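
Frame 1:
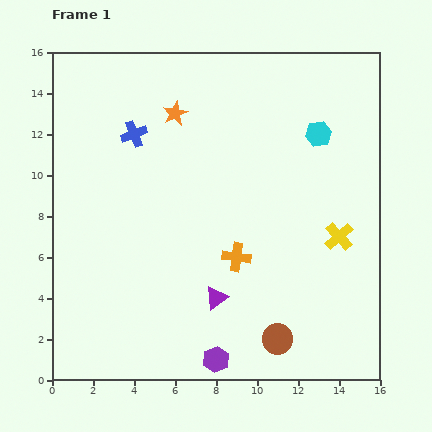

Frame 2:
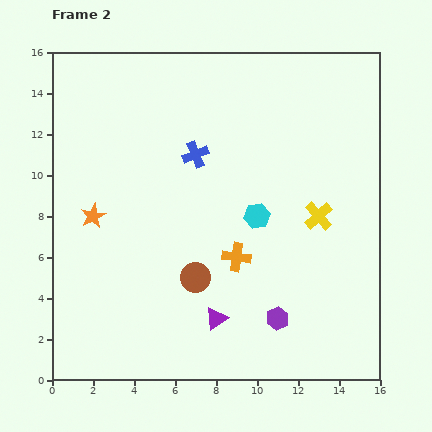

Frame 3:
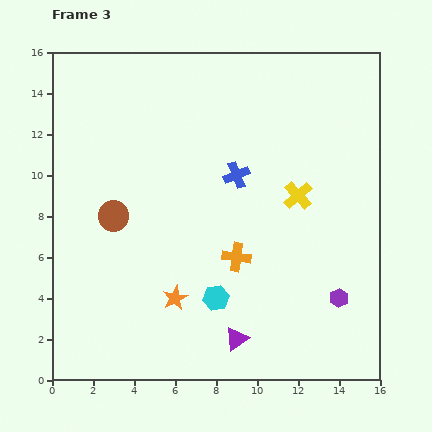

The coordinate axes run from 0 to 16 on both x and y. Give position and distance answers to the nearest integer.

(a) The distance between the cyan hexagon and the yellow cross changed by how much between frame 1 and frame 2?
-2

Distance in frame 1: 5. Distance in frame 2: 3.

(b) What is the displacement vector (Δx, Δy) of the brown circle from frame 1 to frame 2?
(-4, 3)

The brown circle was at (11, 2) in frame 1 and (7, 5) in frame 2.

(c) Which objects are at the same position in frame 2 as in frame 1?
the orange cross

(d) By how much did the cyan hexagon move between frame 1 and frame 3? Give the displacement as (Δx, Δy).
(-5, -8)

The cyan hexagon was at (13, 12) in frame 1 and (8, 4) in frame 3.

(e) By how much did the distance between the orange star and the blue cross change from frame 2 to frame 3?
+1

Distance in frame 2: 6. Distance in frame 3: 7.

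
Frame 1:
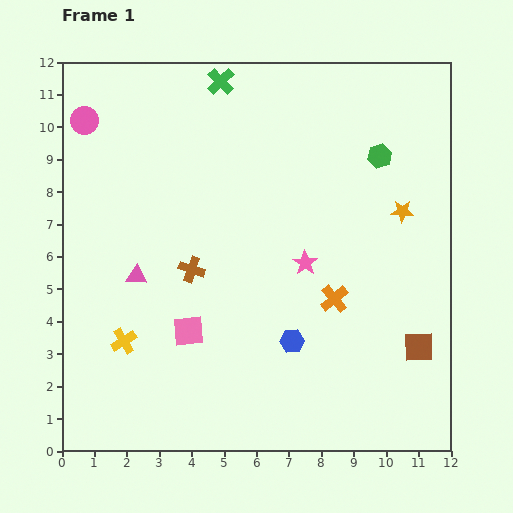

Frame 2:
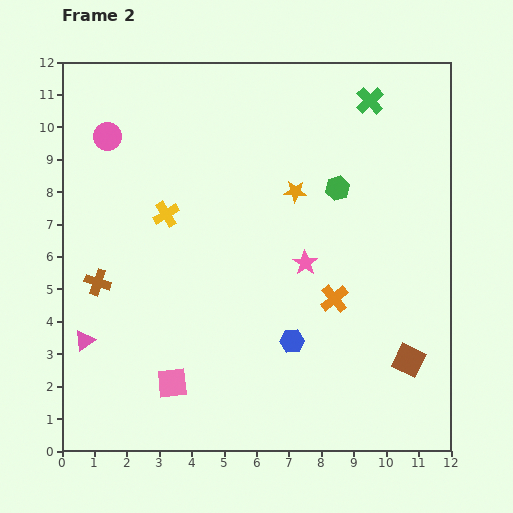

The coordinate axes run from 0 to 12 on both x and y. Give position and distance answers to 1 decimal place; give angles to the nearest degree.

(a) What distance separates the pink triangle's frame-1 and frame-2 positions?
2.6

The pink triangle moved from (2.3, 5.4) to (0.7, 3.4), a distance of √(1.6² + 2.0²) ≈ 2.6.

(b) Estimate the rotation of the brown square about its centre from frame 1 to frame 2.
28° clockwise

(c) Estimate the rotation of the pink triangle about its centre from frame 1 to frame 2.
38° counter-clockwise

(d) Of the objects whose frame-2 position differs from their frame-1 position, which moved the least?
the brown square

(moved 0.5)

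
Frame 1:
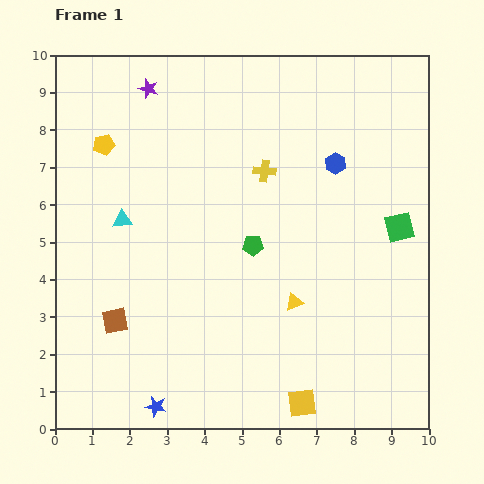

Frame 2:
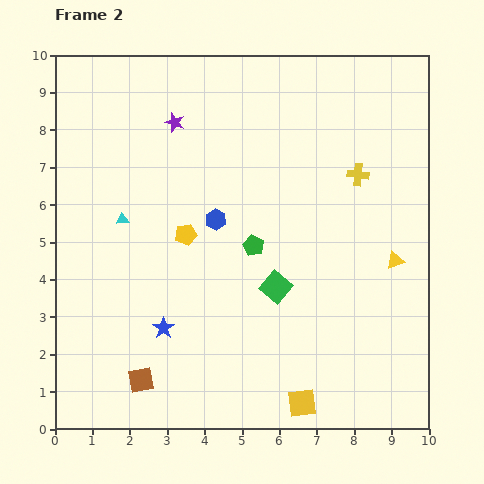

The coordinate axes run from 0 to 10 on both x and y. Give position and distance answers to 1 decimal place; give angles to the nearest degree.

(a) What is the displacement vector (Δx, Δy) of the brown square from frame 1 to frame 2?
(0.7, -1.6)

The brown square was at (1.6, 2.9) in frame 1 and (2.3, 1.3) in frame 2.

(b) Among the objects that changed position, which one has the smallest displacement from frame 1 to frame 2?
the purple star

(moved 1.1)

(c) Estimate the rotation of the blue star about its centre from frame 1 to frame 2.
25° clockwise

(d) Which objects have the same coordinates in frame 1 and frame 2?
the cyan triangle, the green pentagon, the yellow square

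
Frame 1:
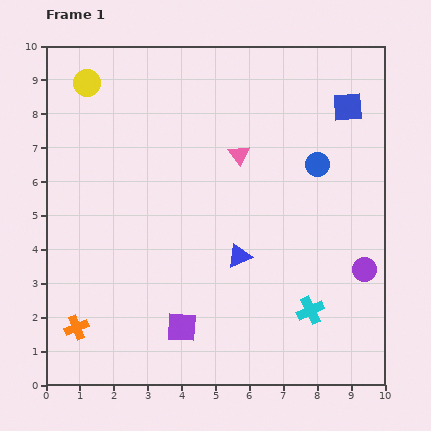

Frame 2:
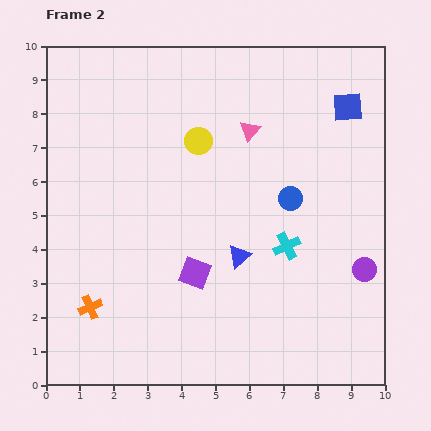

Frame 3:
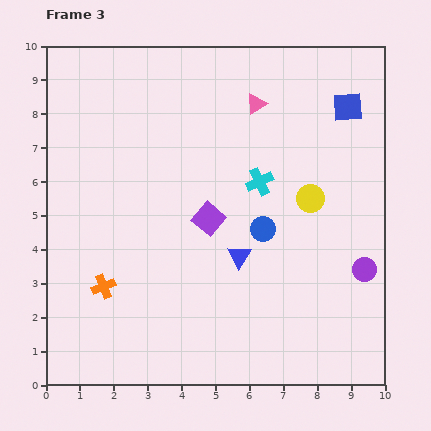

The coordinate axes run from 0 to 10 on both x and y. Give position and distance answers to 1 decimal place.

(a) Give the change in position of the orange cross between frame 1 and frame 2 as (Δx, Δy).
(0.4, 0.6)

The orange cross was at (0.9, 1.7) in frame 1 and (1.3, 2.3) in frame 2.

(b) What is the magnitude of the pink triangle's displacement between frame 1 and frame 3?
1.6

The pink triangle moved from (5.7, 6.8) to (6.2, 8.3), a distance of √(0.5² + 1.5²) ≈ 1.6.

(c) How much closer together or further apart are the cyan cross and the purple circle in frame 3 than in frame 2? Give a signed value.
+1.6

Distance in frame 2: 2.4. Distance in frame 3: 4.0.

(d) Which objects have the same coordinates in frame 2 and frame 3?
the blue square, the purple circle, the blue triangle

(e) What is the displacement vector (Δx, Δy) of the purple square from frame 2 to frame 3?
(0.4, 1.6)

The purple square was at (4.4, 3.3) in frame 2 and (4.8, 4.9) in frame 3.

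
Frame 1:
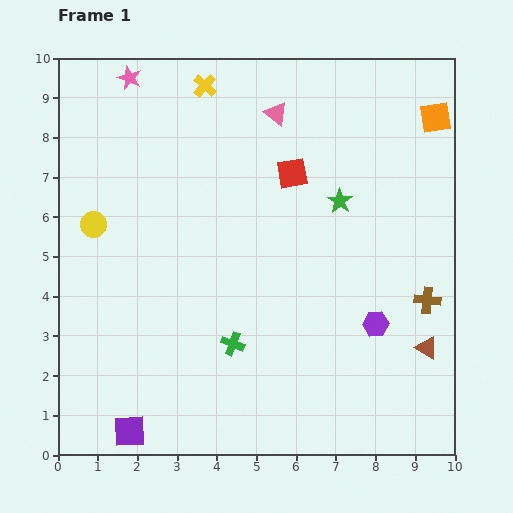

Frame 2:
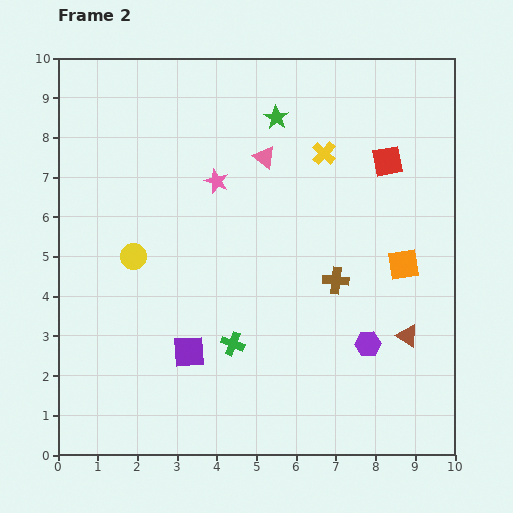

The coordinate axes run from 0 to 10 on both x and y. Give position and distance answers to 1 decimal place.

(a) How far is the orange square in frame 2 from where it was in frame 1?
3.8

The orange square moved from (9.5, 8.5) to (8.7, 4.8), a distance of √(0.8² + 3.7²) ≈ 3.8.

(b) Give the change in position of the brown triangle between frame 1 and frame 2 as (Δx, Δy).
(-0.5, 0.3)

The brown triangle was at (9.3, 2.7) in frame 1 and (8.8, 3.0) in frame 2.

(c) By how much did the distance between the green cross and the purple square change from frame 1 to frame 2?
-2.3

Distance in frame 1: 3.4. Distance in frame 2: 1.1.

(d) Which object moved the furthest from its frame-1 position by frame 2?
the orange square

(moved 3.8; next 3.4)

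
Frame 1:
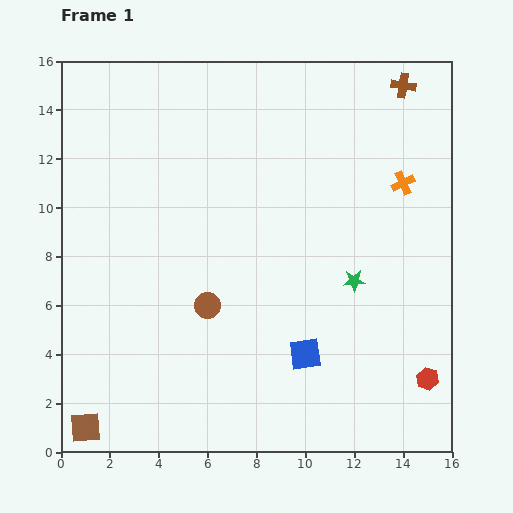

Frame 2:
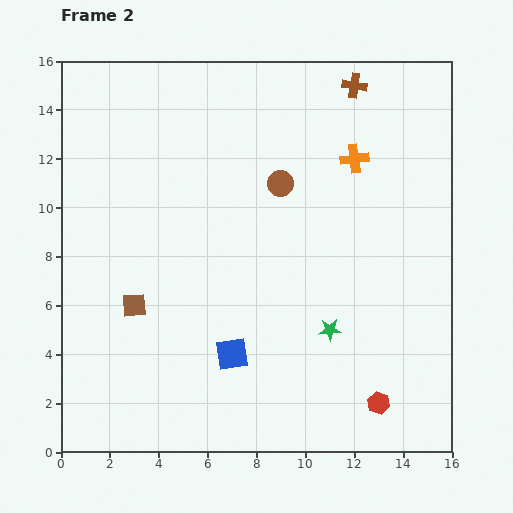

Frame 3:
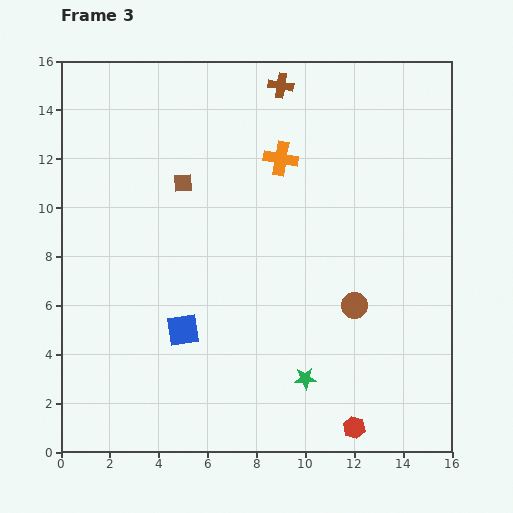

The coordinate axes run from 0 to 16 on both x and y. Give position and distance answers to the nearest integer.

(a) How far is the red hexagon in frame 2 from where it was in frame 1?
2

The red hexagon moved from (15, 3) to (13, 2), a distance of √(2² + 1²) ≈ 2.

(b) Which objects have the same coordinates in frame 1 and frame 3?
none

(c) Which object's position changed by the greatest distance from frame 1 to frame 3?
the brown square

(moved 11; next 6)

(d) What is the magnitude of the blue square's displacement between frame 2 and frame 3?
2

The blue square moved from (7, 4) to (5, 5), a distance of √(2² + 1²) ≈ 2.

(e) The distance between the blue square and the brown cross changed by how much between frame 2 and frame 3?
-1

Distance in frame 2: 12. Distance in frame 3: 11.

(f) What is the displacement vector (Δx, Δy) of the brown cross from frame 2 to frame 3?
(-3, 0)

The brown cross was at (12, 15) in frame 2 and (9, 15) in frame 3.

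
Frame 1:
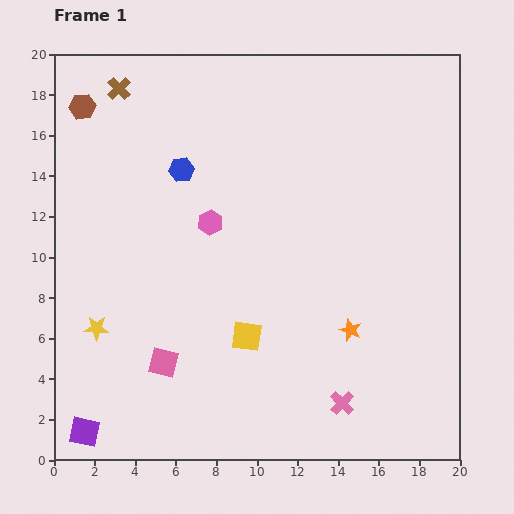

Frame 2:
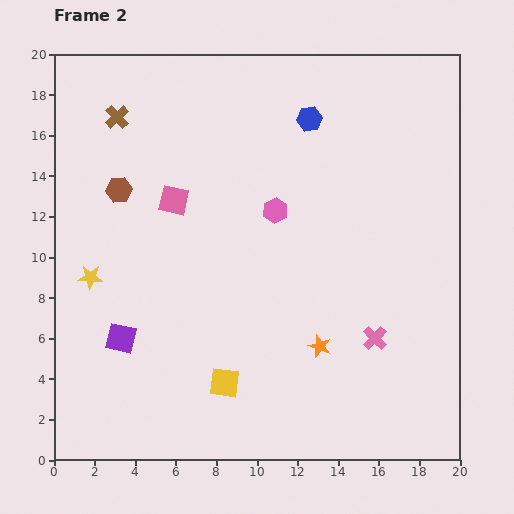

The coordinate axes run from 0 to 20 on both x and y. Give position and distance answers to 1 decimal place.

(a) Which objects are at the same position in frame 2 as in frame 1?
none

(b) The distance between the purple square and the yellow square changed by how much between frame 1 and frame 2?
-3.7

Distance in frame 1: 9.3. Distance in frame 2: 5.6.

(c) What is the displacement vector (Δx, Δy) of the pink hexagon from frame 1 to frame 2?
(3.2, 0.6)

The pink hexagon was at (7.7, 11.7) in frame 1 and (10.9, 12.3) in frame 2.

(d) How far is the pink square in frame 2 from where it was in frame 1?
8.0

The pink square moved from (5.4, 4.8) to (5.9, 12.8), a distance of √(0.5² + 8.0²) ≈ 8.0.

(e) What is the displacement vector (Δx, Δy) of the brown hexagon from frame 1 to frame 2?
(1.8, -4.1)

The brown hexagon was at (1.4, 17.4) in frame 1 and (3.2, 13.3) in frame 2.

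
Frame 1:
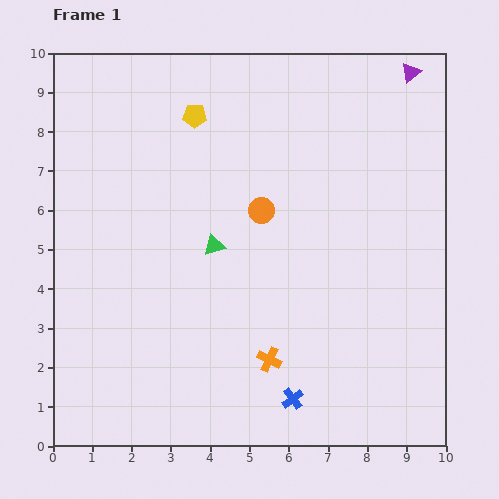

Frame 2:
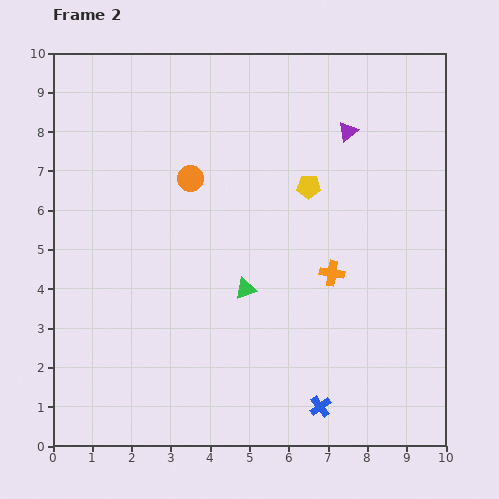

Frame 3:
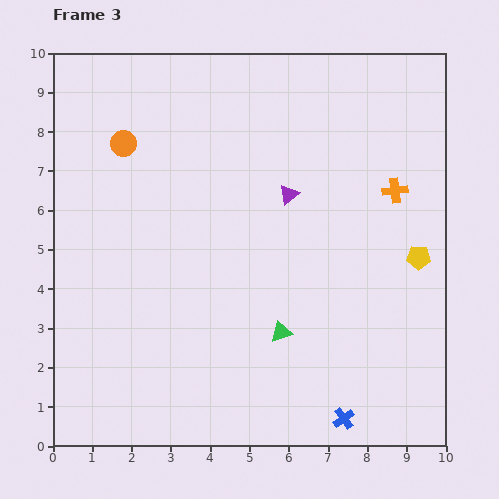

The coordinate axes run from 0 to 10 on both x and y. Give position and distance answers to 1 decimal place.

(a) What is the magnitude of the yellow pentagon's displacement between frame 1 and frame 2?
3.4

The yellow pentagon moved from (3.6, 8.4) to (6.5, 6.6), a distance of √(2.9² + 1.8²) ≈ 3.4.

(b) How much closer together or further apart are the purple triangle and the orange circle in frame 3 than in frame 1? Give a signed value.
-0.8

Distance in frame 1: 5.2. Distance in frame 3: 4.4.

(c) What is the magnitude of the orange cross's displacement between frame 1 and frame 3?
5.4

The orange cross moved from (5.5, 2.2) to (8.7, 6.5), a distance of √(3.2² + 4.3²) ≈ 5.4.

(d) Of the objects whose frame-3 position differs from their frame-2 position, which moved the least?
the blue cross

(moved 0.7)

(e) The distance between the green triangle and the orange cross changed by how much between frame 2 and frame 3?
+2.4

Distance in frame 2: 2.2. Distance in frame 3: 4.6.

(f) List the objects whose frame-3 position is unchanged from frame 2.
none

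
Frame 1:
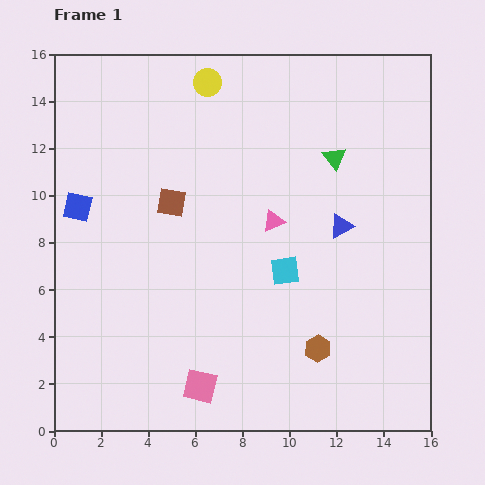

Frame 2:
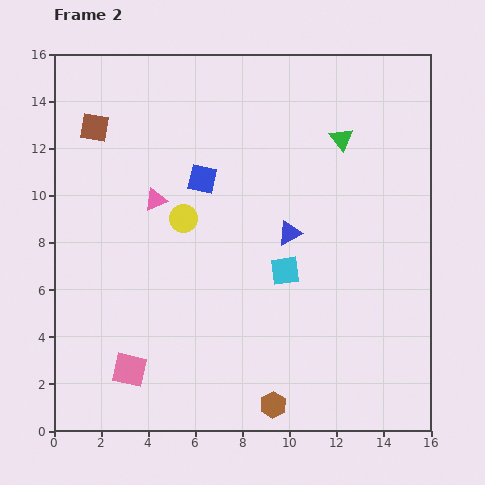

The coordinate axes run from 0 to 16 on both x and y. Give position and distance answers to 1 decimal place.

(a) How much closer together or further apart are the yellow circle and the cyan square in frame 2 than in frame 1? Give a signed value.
-3.9

Distance in frame 1: 8.7. Distance in frame 2: 4.8.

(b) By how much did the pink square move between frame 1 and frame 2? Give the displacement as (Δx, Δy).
(-3.0, 0.7)

The pink square was at (6.2, 1.9) in frame 1 and (3.2, 2.6) in frame 2.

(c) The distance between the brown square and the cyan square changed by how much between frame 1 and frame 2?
+4.5

Distance in frame 1: 5.6. Distance in frame 2: 10.1.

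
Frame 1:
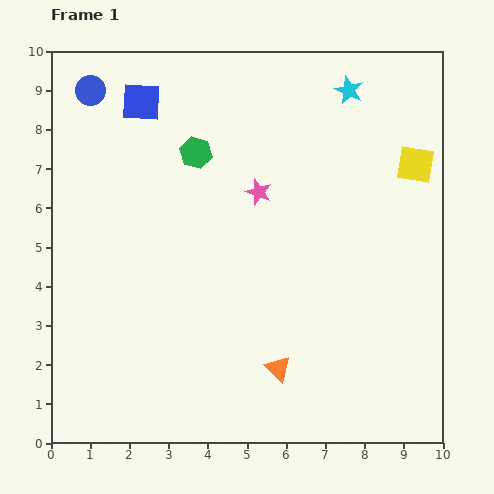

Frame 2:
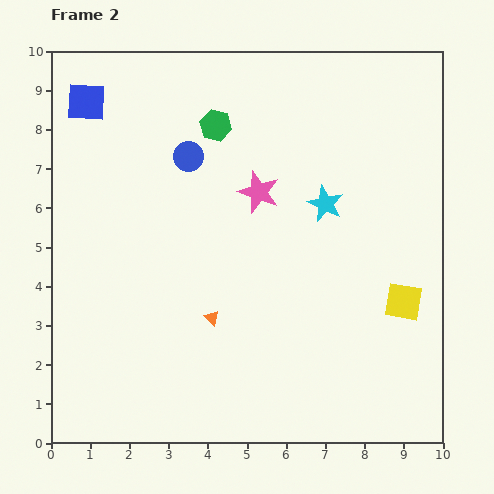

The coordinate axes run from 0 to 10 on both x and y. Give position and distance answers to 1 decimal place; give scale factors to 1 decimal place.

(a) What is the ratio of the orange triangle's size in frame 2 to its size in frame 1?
0.6×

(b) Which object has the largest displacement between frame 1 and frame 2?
the yellow square

(moved 3.5; next 3.0)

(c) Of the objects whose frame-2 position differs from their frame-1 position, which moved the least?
the green hexagon

(moved 0.9)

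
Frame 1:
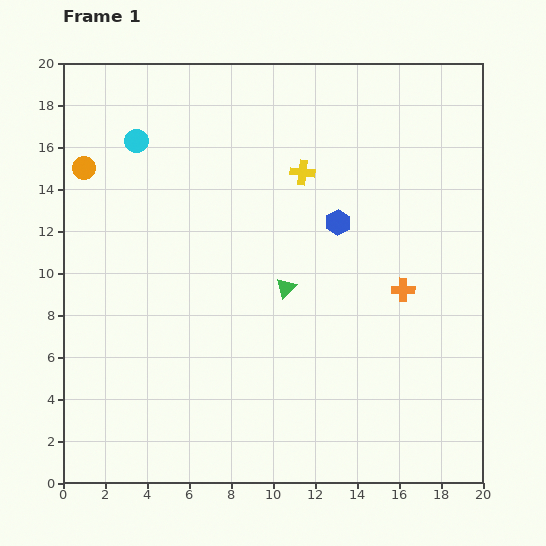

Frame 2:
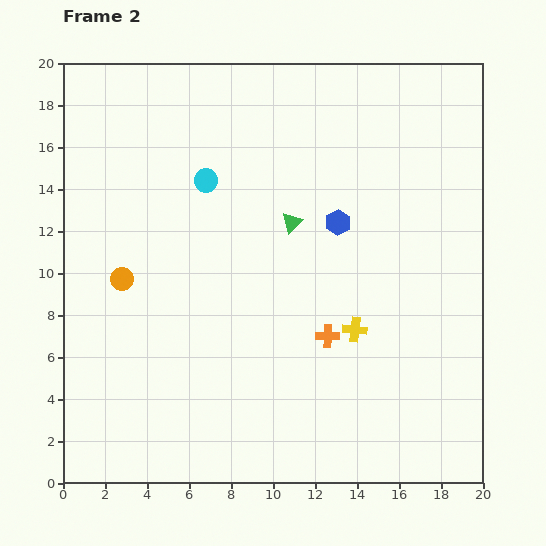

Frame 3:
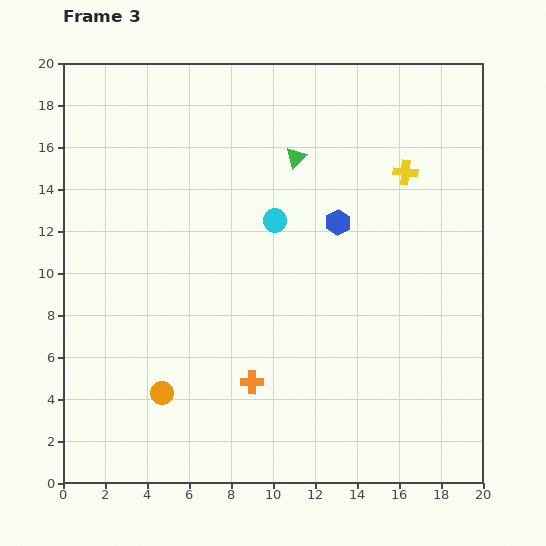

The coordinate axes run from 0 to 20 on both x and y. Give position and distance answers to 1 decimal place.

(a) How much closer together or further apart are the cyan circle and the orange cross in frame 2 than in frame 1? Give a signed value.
-5.1

Distance in frame 1: 14.5. Distance in frame 2: 9.4.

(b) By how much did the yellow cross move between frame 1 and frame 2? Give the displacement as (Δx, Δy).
(2.5, -7.5)

The yellow cross was at (11.4, 14.8) in frame 1 and (13.9, 7.3) in frame 2.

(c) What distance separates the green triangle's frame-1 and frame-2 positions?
3.1

The green triangle moved from (10.6, 9.3) to (10.9, 12.4), a distance of √(0.3² + 3.1²) ≈ 3.1.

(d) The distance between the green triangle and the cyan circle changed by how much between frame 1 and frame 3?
-6.8

Distance in frame 1: 10.0. Distance in frame 3: 3.2.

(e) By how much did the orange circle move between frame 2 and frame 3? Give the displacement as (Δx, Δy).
(1.9, -5.4)

The orange circle was at (2.8, 9.7) in frame 2 and (4.7, 4.3) in frame 3.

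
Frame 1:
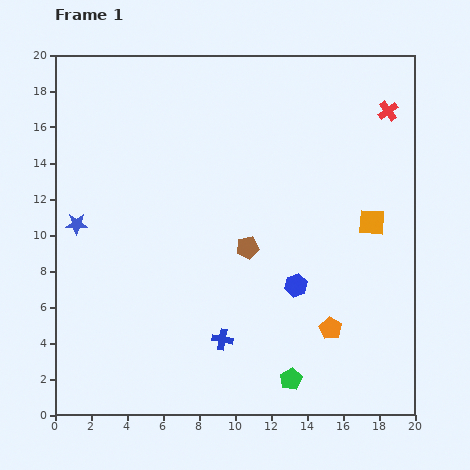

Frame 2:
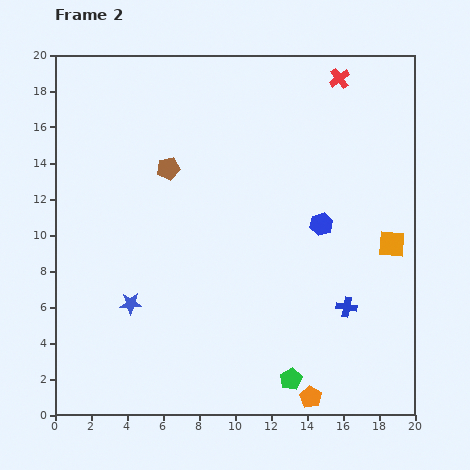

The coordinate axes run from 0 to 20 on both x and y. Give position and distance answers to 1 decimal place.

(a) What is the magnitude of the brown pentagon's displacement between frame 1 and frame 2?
6.2

The brown pentagon moved from (10.7, 9.3) to (6.3, 13.7), a distance of √(4.4² + 4.4²) ≈ 6.2.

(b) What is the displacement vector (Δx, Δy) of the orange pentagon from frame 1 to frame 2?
(-1.1, -3.8)

The orange pentagon was at (15.3, 4.8) in frame 1 and (14.2, 1.0) in frame 2.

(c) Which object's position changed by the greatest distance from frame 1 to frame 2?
the blue cross

(moved 7.1; next 6.2)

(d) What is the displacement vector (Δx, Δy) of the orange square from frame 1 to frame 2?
(1.1, -1.2)

The orange square was at (17.6, 10.7) in frame 1 and (18.7, 9.5) in frame 2.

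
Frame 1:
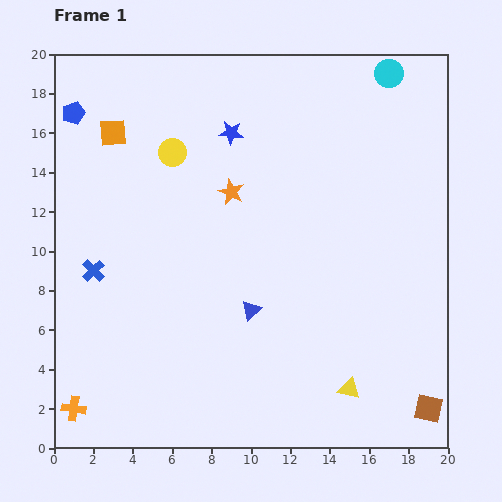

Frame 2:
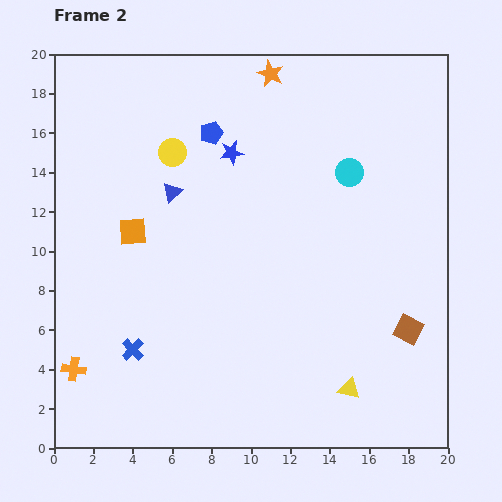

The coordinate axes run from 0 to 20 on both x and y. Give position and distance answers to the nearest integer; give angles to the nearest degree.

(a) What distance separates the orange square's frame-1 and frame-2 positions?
5

The orange square moved from (3, 16) to (4, 11), a distance of √(1² + 5²) ≈ 5.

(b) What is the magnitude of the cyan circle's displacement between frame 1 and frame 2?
5

The cyan circle moved from (17, 19) to (15, 14), a distance of √(2² + 5²) ≈ 5.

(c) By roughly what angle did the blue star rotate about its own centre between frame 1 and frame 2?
16° counter-clockwise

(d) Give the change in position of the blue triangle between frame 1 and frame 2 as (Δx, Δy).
(-4, 6)

The blue triangle was at (10, 7) in frame 1 and (6, 13) in frame 2.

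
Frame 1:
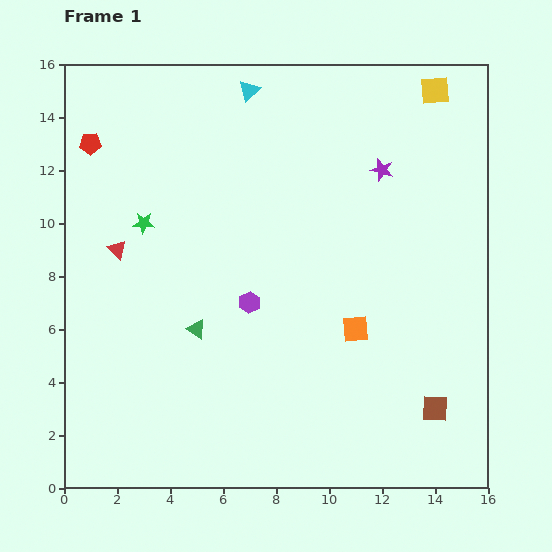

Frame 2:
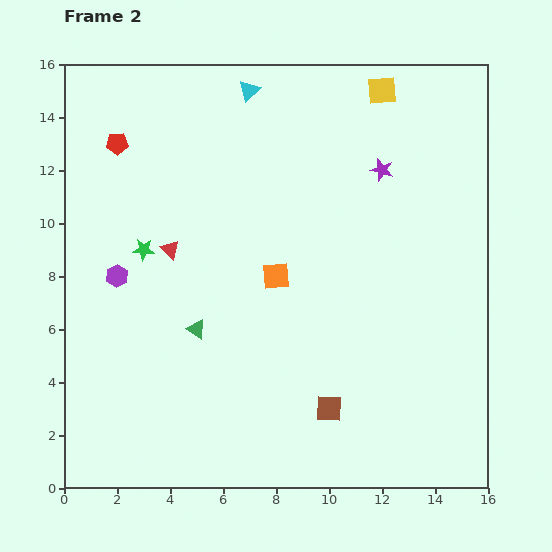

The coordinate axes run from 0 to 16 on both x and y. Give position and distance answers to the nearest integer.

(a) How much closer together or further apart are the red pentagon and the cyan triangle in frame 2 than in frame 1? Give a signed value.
-1

Distance in frame 1: 6. Distance in frame 2: 5.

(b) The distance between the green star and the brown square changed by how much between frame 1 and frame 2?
-4

Distance in frame 1: 13. Distance in frame 2: 9.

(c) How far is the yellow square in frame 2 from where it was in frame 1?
2

The yellow square moved from (14, 15) to (12, 15), a distance of √(2² + 0²) ≈ 2.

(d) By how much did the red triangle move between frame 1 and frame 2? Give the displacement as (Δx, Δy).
(2, 0)

The red triangle was at (2, 9) in frame 1 and (4, 9) in frame 2.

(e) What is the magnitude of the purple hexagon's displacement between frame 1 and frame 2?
5

The purple hexagon moved from (7, 7) to (2, 8), a distance of √(5² + 1²) ≈ 5.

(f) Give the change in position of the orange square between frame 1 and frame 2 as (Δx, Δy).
(-3, 2)

The orange square was at (11, 6) in frame 1 and (8, 8) in frame 2.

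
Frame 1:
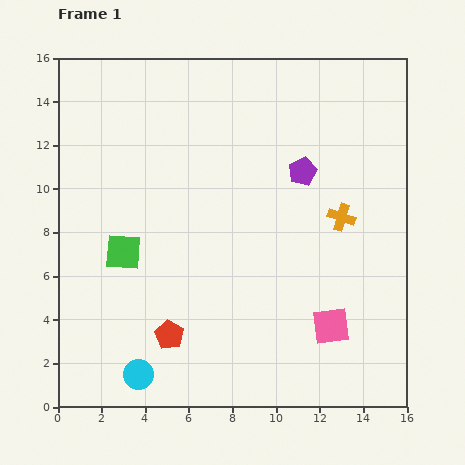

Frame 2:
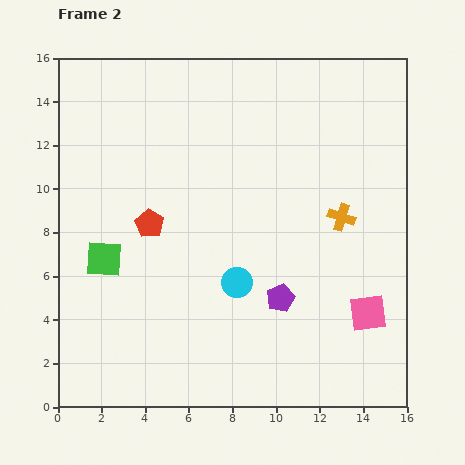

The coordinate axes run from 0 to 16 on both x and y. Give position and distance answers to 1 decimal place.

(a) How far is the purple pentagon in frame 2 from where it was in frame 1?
5.9

The purple pentagon moved from (11.2, 10.8) to (10.2, 5.0), a distance of √(1.0² + 5.8²) ≈ 5.9.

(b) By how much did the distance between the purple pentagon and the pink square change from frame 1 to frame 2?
-3.1

Distance in frame 1: 7.2. Distance in frame 2: 4.1.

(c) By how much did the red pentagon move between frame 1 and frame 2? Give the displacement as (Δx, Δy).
(-0.9, 5.1)

The red pentagon was at (5.1, 3.3) in frame 1 and (4.2, 8.4) in frame 2.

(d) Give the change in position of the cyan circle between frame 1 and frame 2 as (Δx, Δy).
(4.5, 4.2)

The cyan circle was at (3.7, 1.5) in frame 1 and (8.2, 5.7) in frame 2.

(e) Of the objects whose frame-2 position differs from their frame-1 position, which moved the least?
the green square

(moved 0.9)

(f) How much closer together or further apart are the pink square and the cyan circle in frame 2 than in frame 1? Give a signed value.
-2.9

Distance in frame 1: 9.1. Distance in frame 2: 6.2.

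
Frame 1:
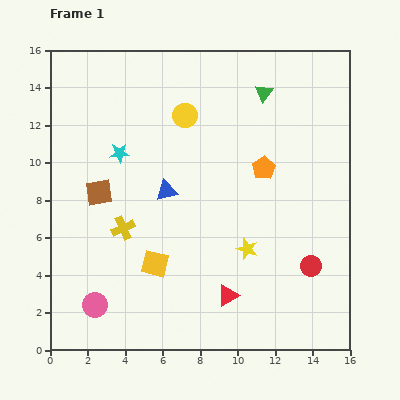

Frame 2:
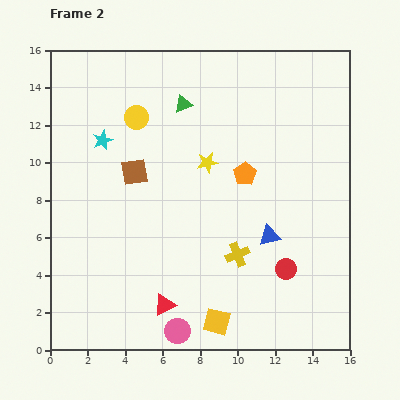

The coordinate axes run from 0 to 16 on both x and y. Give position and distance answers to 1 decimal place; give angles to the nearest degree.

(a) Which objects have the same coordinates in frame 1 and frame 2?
none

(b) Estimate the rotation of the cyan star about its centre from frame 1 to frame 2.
19° counter-clockwise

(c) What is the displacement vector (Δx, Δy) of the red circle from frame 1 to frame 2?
(-1.3, -0.2)

The red circle was at (13.9, 4.5) in frame 1 and (12.6, 4.3) in frame 2.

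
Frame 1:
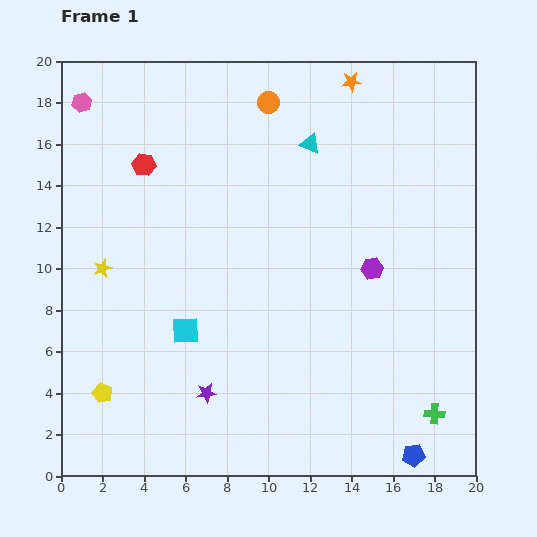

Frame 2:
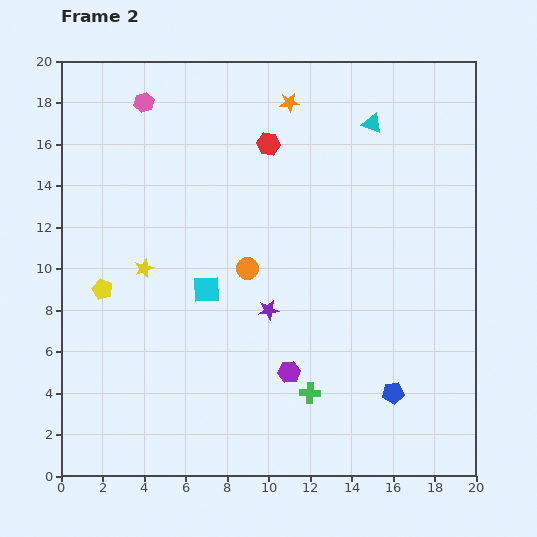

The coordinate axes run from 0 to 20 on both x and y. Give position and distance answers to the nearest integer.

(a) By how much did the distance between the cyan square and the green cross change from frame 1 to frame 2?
-6

Distance in frame 1: 13. Distance in frame 2: 7.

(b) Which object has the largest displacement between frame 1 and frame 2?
the orange circle

(moved 8; next 6)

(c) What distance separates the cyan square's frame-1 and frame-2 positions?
2

The cyan square moved from (6, 7) to (7, 9), a distance of √(1² + 2²) ≈ 2.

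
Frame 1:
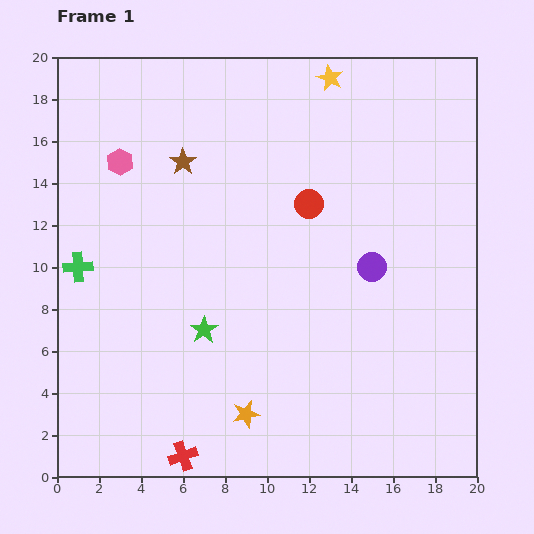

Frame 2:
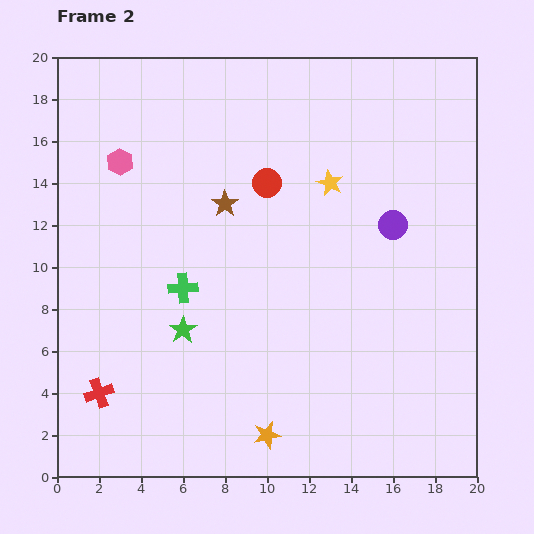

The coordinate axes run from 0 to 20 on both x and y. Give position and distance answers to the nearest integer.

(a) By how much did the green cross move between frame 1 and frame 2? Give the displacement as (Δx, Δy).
(5, -1)

The green cross was at (1, 10) in frame 1 and (6, 9) in frame 2.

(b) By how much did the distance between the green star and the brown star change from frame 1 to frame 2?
-2

Distance in frame 1: 8. Distance in frame 2: 6.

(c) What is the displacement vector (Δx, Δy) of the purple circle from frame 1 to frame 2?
(1, 2)

The purple circle was at (15, 10) in frame 1 and (16, 12) in frame 2.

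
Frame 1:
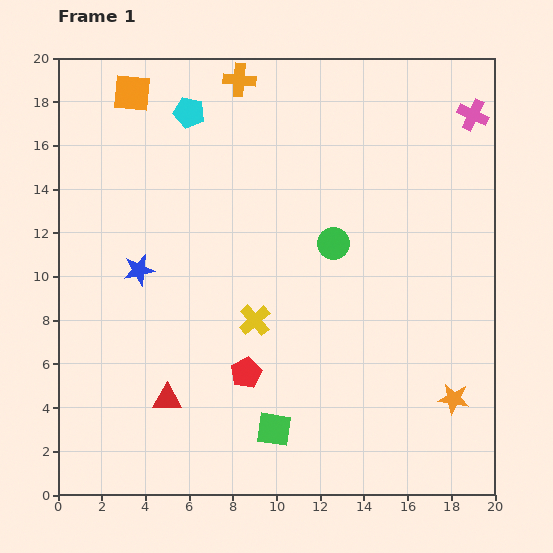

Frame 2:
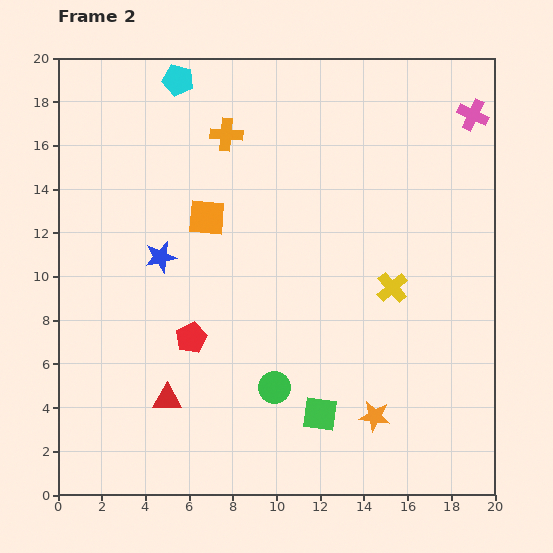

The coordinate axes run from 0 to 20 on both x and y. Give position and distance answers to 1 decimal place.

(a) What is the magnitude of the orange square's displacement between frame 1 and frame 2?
6.6

The orange square moved from (3.4, 18.4) to (6.8, 12.7), a distance of √(3.4² + 5.7²) ≈ 6.6.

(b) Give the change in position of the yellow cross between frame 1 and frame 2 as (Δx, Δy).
(6.3, 1.5)

The yellow cross was at (9.0, 8.0) in frame 1 and (15.3, 9.5) in frame 2.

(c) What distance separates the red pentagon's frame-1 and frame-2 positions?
3.0

The red pentagon moved from (8.6, 5.6) to (6.1, 7.2), a distance of √(2.5² + 1.6²) ≈ 3.0.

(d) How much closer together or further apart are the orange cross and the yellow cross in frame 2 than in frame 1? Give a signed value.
-0.7

Distance in frame 1: 11.0. Distance in frame 2: 10.3.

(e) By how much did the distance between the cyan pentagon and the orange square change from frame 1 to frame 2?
+3.6

Distance in frame 1: 2.8. Distance in frame 2: 6.4.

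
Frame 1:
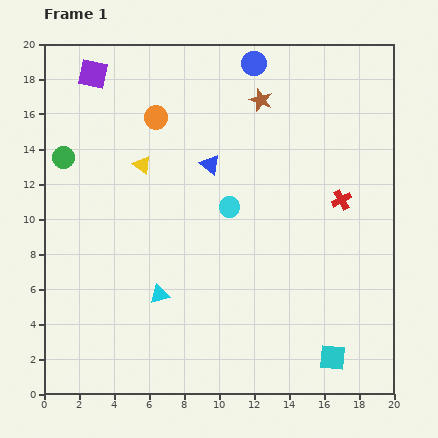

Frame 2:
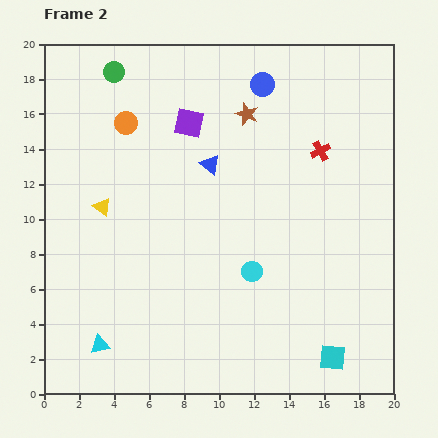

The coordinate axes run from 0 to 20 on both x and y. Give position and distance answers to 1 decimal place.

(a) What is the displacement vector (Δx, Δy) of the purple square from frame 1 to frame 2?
(5.5, -2.8)

The purple square was at (2.8, 18.3) in frame 1 and (8.3, 15.5) in frame 2.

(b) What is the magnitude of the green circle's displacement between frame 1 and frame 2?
5.7

The green circle moved from (1.1, 13.5) to (4.0, 18.4), a distance of √(2.9² + 4.9²) ≈ 5.7.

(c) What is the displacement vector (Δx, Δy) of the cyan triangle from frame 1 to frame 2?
(-3.4, -2.9)

The cyan triangle was at (6.6, 5.7) in frame 1 and (3.2, 2.8) in frame 2.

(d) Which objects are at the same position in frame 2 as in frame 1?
the blue triangle, the cyan square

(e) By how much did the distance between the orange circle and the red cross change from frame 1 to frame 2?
-0.4

Distance in frame 1: 11.6. Distance in frame 2: 11.2.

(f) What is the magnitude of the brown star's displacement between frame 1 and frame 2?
1.1

The brown star moved from (12.4, 16.8) to (11.6, 16.0), a distance of √(0.8² + 0.8²) ≈ 1.1.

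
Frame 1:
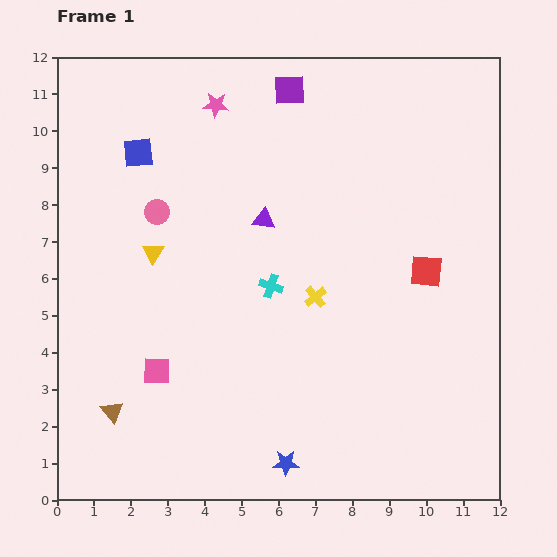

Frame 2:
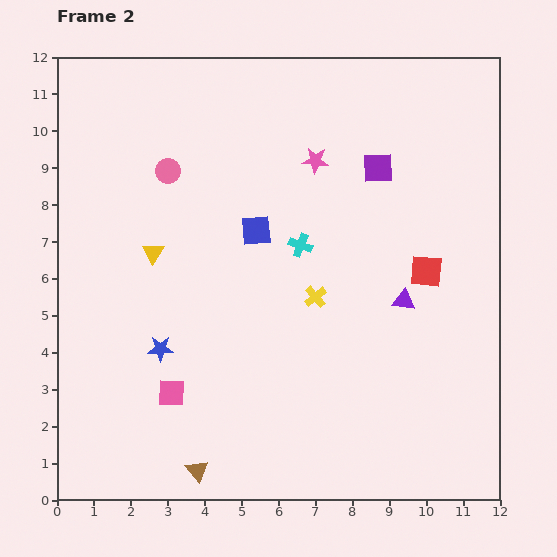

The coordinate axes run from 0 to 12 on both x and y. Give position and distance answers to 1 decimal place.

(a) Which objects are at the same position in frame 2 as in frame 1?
the red square, the yellow cross, the yellow triangle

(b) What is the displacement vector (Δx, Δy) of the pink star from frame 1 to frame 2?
(2.7, -1.5)

The pink star was at (4.3, 10.7) in frame 1 and (7.0, 9.2) in frame 2.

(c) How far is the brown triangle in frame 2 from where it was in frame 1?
2.8

The brown triangle moved from (1.5, 2.4) to (3.8, 0.8), a distance of √(2.3² + 1.6²) ≈ 2.8.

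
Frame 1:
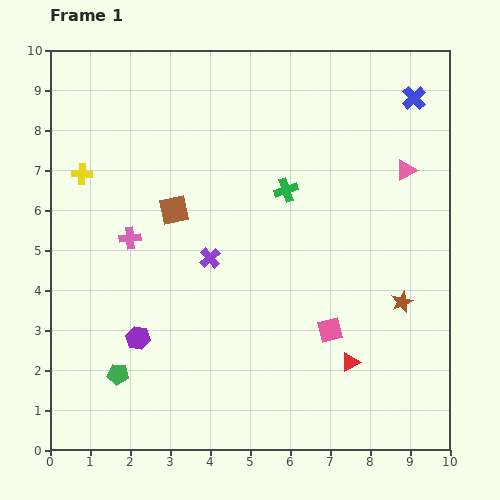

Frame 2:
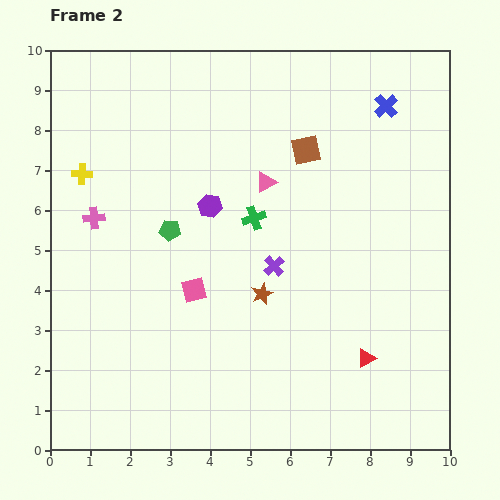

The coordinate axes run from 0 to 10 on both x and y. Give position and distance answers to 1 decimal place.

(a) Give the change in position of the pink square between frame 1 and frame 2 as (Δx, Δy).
(-3.4, 1.0)

The pink square was at (7.0, 3.0) in frame 1 and (3.6, 4.0) in frame 2.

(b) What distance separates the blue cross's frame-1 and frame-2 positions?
0.7

The blue cross moved from (9.1, 8.8) to (8.4, 8.6), a distance of √(0.7² + 0.2²) ≈ 0.7.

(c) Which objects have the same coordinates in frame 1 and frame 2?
the yellow cross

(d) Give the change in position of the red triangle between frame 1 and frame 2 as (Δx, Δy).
(0.4, 0.1)

The red triangle was at (7.5, 2.2) in frame 1 and (7.9, 2.3) in frame 2.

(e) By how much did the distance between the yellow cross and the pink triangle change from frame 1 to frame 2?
-3.5

Distance in frame 1: 8.1. Distance in frame 2: 4.6.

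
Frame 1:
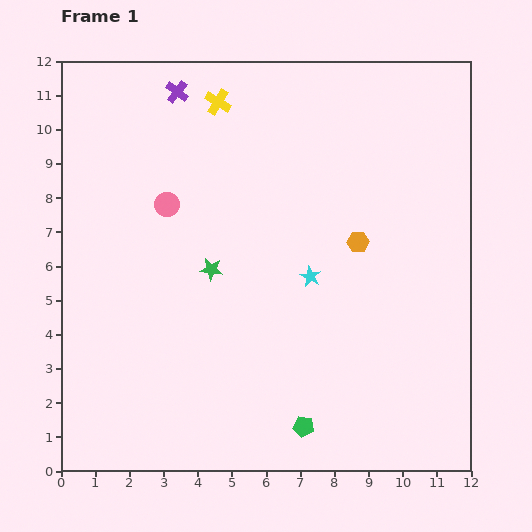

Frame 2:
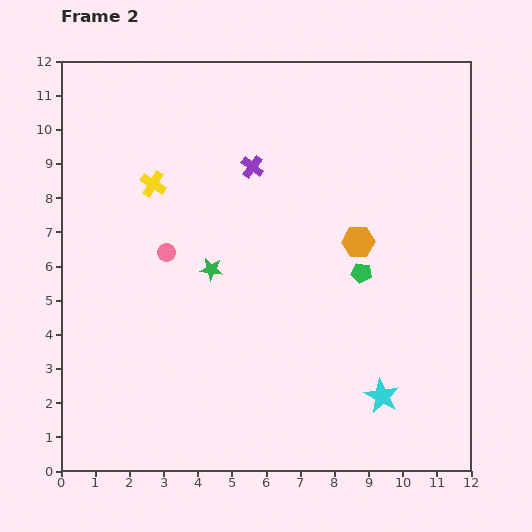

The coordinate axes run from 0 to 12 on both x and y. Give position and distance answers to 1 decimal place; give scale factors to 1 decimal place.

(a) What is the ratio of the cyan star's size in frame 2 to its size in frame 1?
1.7×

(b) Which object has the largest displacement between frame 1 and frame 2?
the green pentagon

(moved 4.8; next 4.1)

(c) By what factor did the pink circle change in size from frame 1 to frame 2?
0.7×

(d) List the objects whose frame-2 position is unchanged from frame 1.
the orange hexagon, the green star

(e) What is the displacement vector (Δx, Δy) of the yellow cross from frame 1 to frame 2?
(-1.9, -2.4)

The yellow cross was at (4.6, 10.8) in frame 1 and (2.7, 8.4) in frame 2.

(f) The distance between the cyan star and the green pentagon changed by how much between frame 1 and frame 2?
-0.8

Distance in frame 1: 4.4. Distance in frame 2: 3.6.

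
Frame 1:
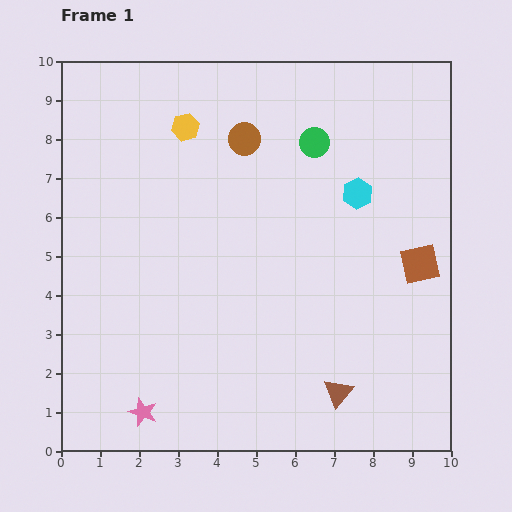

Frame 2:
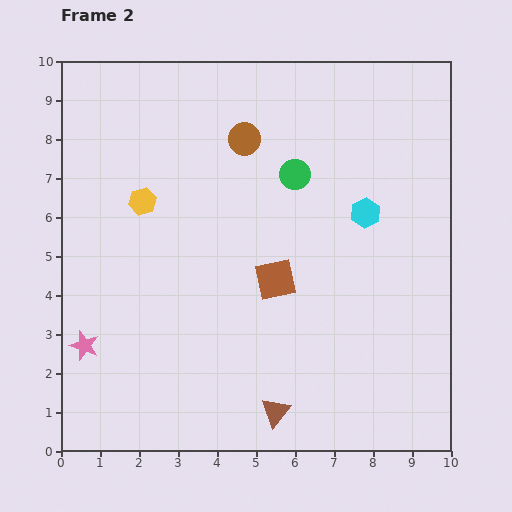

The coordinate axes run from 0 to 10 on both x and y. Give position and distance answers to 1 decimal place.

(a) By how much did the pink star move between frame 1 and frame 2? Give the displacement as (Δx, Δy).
(-1.5, 1.7)

The pink star was at (2.1, 1.0) in frame 1 and (0.6, 2.7) in frame 2.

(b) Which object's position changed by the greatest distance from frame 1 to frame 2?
the brown square

(moved 3.7; next 2.3)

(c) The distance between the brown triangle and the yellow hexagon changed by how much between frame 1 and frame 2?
-1.4

Distance in frame 1: 7.8. Distance in frame 2: 6.4.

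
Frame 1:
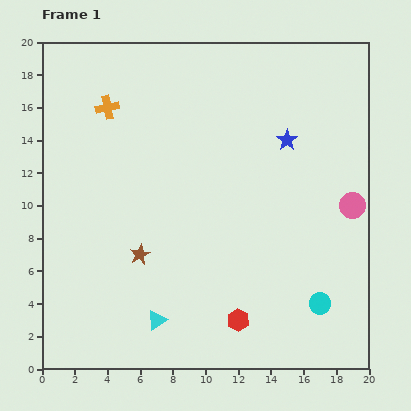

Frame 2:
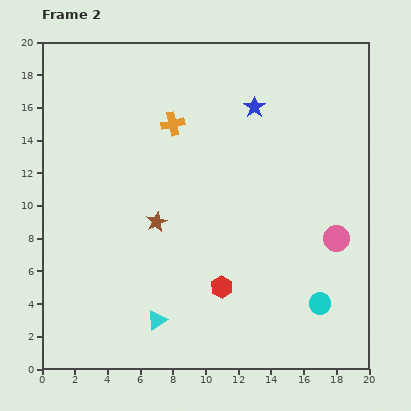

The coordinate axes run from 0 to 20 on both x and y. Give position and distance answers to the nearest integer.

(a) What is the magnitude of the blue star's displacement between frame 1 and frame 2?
3

The blue star moved from (15, 14) to (13, 16), a distance of √(2² + 2²) ≈ 3.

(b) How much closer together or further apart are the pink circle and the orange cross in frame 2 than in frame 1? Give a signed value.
-4

Distance in frame 1: 16. Distance in frame 2: 12.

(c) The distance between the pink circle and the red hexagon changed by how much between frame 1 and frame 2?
-2

Distance in frame 1: 10. Distance in frame 2: 8.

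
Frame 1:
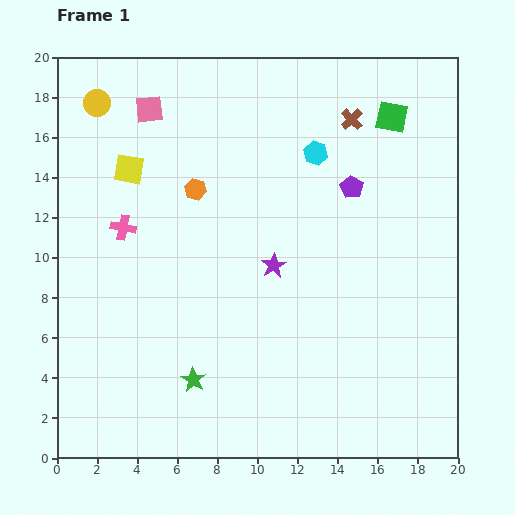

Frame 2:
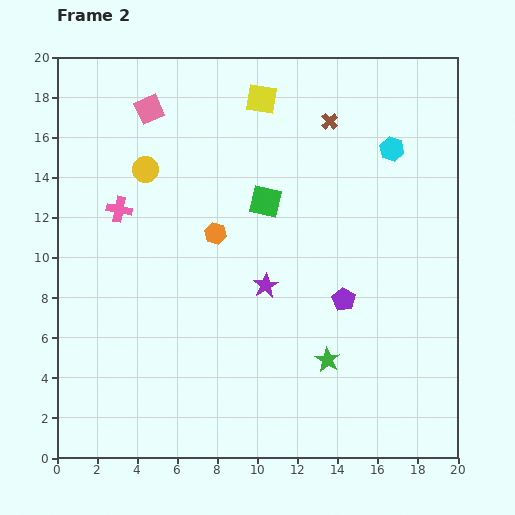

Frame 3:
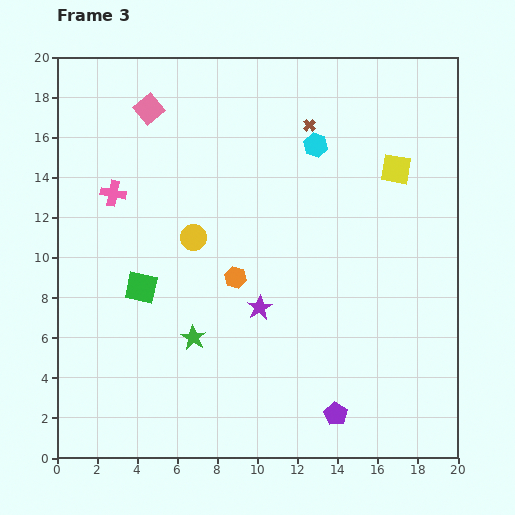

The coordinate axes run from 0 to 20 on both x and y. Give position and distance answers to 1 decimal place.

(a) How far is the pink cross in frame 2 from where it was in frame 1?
0.9

The pink cross moved from (3.3, 11.5) to (3.1, 12.4), a distance of √(0.2² + 0.9²) ≈ 0.9.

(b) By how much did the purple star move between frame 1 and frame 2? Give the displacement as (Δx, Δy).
(-0.4, -1.0)

The purple star was at (10.8, 9.6) in frame 1 and (10.4, 8.6) in frame 2.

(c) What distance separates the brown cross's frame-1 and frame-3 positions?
2.1

The brown cross moved from (14.7, 16.9) to (12.6, 16.6), a distance of √(2.1² + 0.3²) ≈ 2.1.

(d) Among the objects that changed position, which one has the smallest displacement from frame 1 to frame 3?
the cyan hexagon

(moved 0.4)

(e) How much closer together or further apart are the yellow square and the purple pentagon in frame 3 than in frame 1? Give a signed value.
+1.5

Distance in frame 1: 11.1. Distance in frame 3: 12.6.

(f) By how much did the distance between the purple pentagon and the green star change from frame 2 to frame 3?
+5.0

Distance in frame 2: 3.1. Distance in frame 3: 8.1.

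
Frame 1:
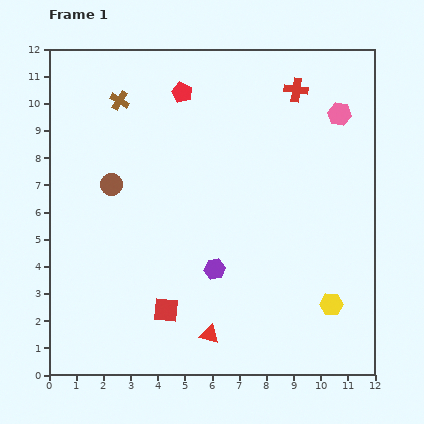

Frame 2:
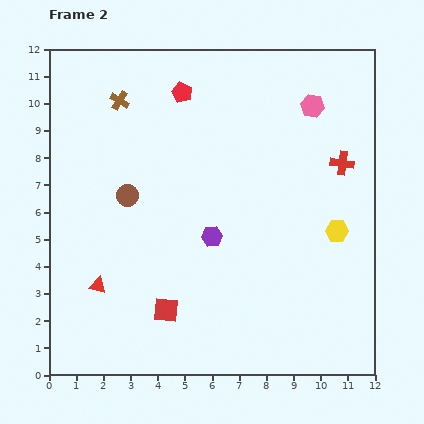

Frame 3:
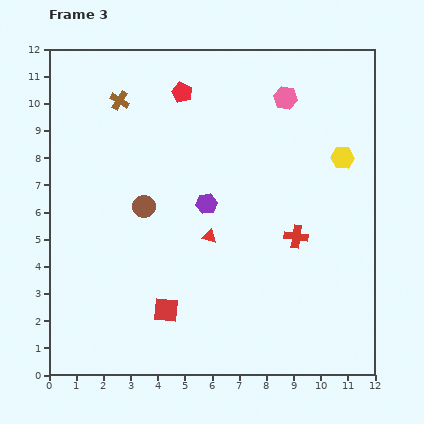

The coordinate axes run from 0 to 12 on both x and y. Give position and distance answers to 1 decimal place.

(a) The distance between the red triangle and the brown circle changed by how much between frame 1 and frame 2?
-3.1

Distance in frame 1: 6.6. Distance in frame 2: 3.5.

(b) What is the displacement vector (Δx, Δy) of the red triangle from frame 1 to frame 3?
(0.0, 3.6)

The red triangle was at (5.9, 1.5) in frame 1 and (5.9, 5.1) in frame 3.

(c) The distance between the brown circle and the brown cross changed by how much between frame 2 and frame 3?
+0.5

Distance in frame 2: 3.5. Distance in frame 3: 4.0.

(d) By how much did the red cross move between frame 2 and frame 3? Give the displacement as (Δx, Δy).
(-1.7, -2.7)

The red cross was at (10.8, 7.8) in frame 2 and (9.1, 5.1) in frame 3.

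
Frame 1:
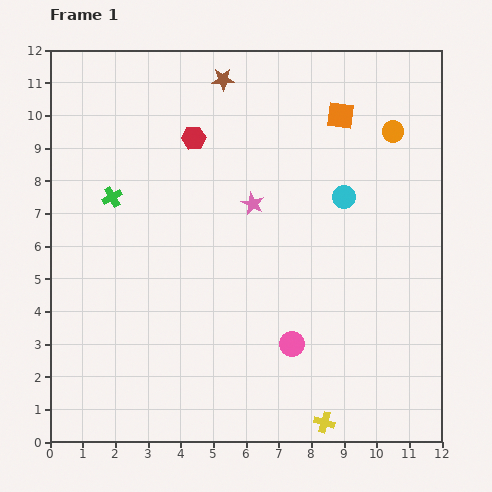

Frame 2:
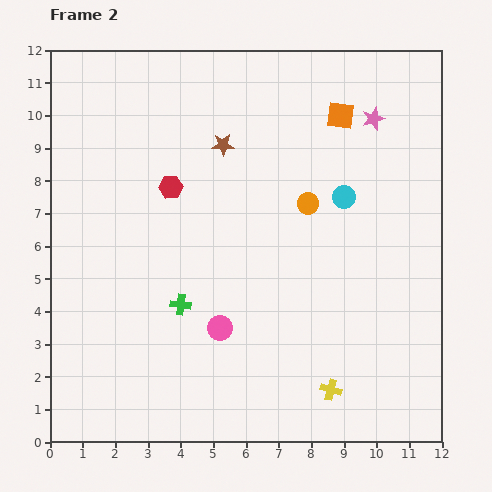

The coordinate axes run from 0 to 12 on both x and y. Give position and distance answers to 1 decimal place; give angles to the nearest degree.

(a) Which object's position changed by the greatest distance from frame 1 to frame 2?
the pink star

(moved 4.5; next 3.9)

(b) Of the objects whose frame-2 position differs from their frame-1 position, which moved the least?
the yellow cross

(moved 1.0)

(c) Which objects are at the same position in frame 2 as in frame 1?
the cyan circle, the orange square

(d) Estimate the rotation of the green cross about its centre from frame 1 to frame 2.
36° clockwise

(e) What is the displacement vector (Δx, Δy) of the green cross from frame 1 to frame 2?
(2.1, -3.3)

The green cross was at (1.9, 7.5) in frame 1 and (4.0, 4.2) in frame 2.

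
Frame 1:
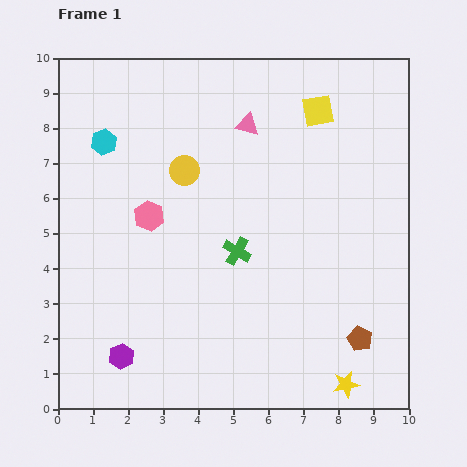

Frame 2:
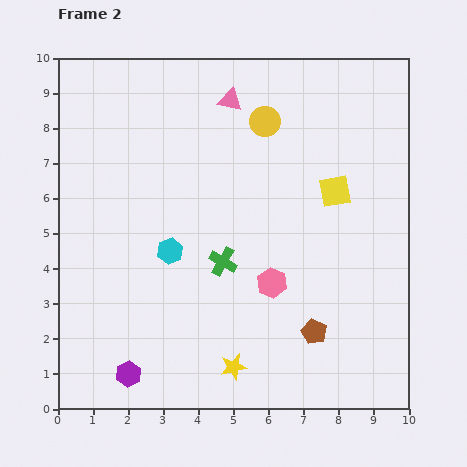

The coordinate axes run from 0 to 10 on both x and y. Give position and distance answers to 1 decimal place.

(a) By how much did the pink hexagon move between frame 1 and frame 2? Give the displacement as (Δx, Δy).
(3.5, -1.9)

The pink hexagon was at (2.6, 5.5) in frame 1 and (6.1, 3.6) in frame 2.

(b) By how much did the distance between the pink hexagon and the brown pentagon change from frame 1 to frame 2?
-5.1

Distance in frame 1: 6.9. Distance in frame 2: 1.8.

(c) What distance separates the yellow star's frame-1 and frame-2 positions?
3.2

The yellow star moved from (8.2, 0.7) to (5.0, 1.2), a distance of √(3.2² + 0.5²) ≈ 3.2.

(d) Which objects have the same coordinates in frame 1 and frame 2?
none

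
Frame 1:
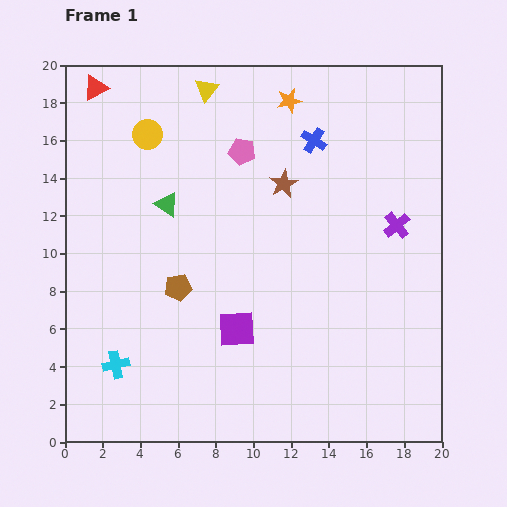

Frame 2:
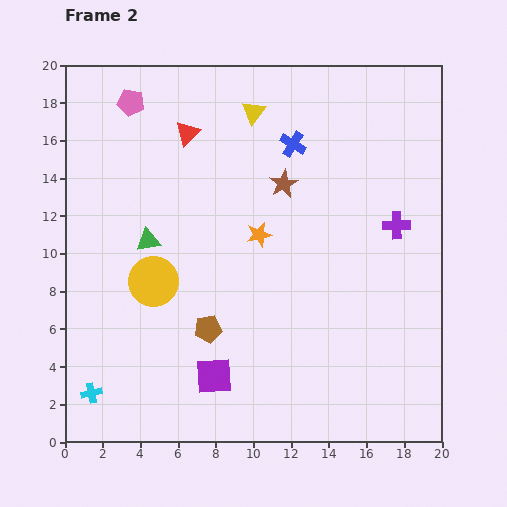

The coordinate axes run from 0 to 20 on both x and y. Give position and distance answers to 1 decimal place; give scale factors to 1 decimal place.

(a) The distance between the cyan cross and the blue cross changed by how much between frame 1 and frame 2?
+1.1

Distance in frame 1: 15.9. Distance in frame 2: 17.0.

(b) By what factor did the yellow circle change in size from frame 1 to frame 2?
1.7×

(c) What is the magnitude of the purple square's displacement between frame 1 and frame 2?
2.8

The purple square moved from (9.1, 6.0) to (7.9, 3.5), a distance of √(1.2² + 2.5²) ≈ 2.8.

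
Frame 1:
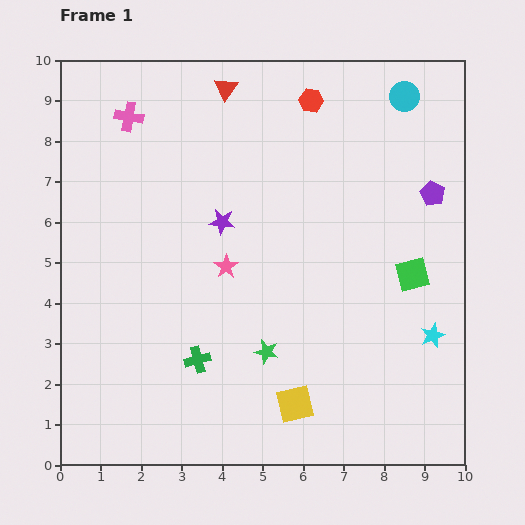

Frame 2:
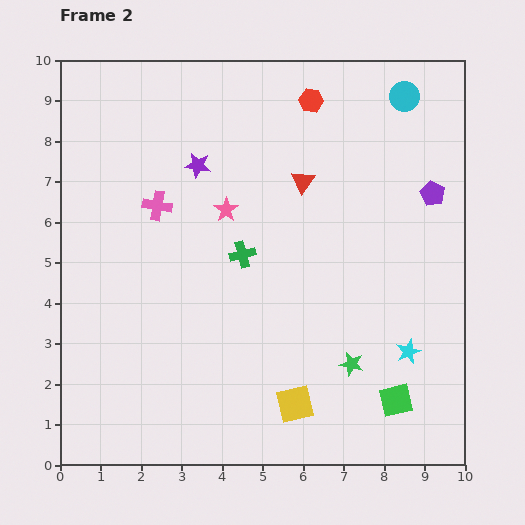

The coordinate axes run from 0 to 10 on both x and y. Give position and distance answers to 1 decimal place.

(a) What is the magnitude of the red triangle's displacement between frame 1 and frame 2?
3.0

The red triangle moved from (4.1, 9.3) to (6.0, 7.0), a distance of √(1.9² + 2.3²) ≈ 3.0.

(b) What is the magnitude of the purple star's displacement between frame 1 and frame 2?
1.5

The purple star moved from (4.0, 6.0) to (3.4, 7.4), a distance of √(0.6² + 1.4²) ≈ 1.5.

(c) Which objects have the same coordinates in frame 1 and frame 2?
the cyan circle, the red hexagon, the yellow square, the purple pentagon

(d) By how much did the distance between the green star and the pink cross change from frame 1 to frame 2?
-0.5

Distance in frame 1: 6.7. Distance in frame 2: 6.2.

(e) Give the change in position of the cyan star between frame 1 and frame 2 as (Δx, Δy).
(-0.6, -0.4)

The cyan star was at (9.2, 3.2) in frame 1 and (8.6, 2.8) in frame 2.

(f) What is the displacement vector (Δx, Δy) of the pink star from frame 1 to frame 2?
(0.0, 1.4)

The pink star was at (4.1, 4.9) in frame 1 and (4.1, 6.3) in frame 2.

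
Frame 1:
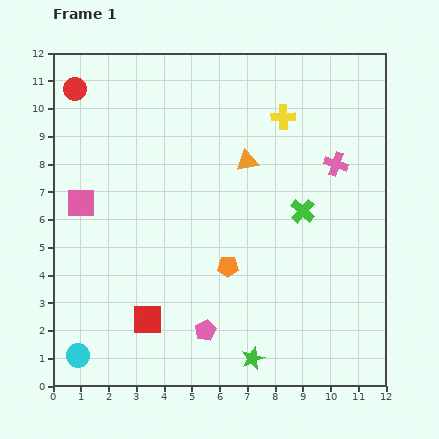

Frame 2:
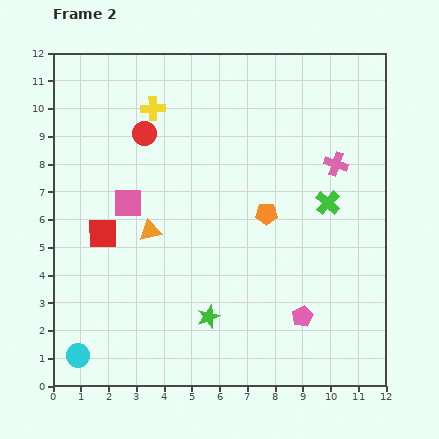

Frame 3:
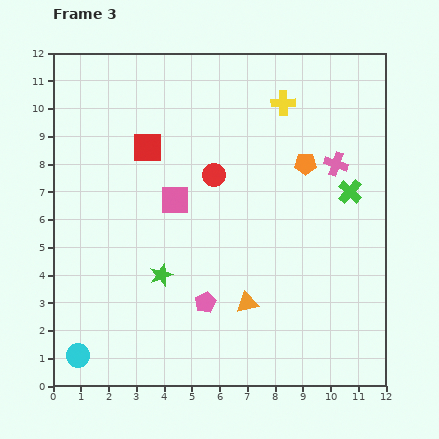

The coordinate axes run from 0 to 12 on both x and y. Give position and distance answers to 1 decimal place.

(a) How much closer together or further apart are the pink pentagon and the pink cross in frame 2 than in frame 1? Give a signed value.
-2.0

Distance in frame 1: 7.6. Distance in frame 2: 5.6.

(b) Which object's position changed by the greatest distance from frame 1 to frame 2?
the yellow cross

(moved 4.7; next 4.3)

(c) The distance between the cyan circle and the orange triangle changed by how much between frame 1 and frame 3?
-2.9

Distance in frame 1: 9.3. Distance in frame 3: 6.4.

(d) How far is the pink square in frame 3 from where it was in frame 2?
1.7

The pink square moved from (2.7, 6.6) to (4.4, 6.7), a distance of √(1.7² + 0.1²) ≈ 1.7.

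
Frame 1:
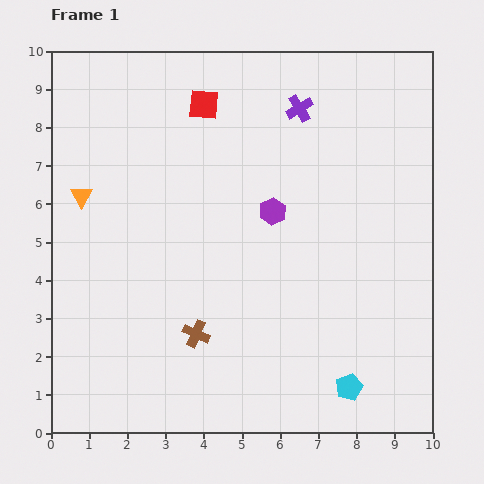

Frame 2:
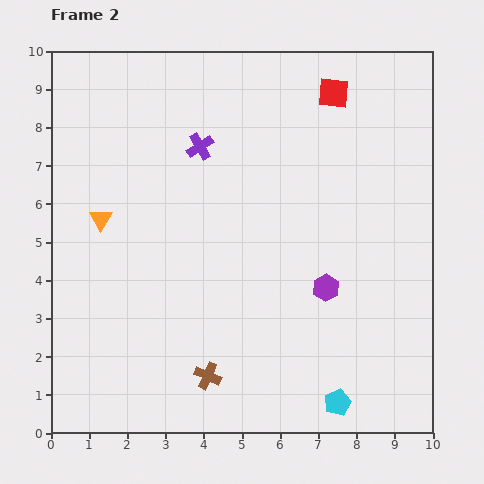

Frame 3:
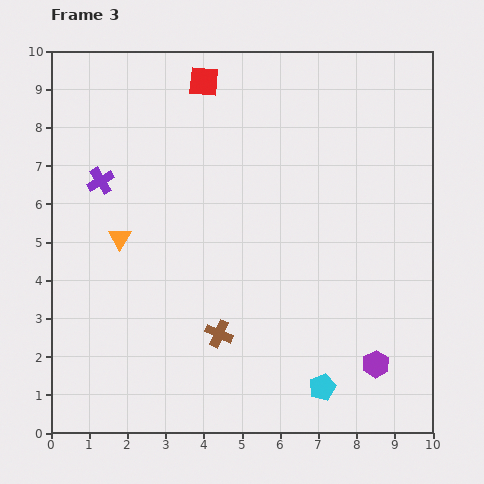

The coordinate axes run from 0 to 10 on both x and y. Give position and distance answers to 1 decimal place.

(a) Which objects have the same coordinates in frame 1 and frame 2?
none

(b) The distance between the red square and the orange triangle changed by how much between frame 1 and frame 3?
+0.7

Distance in frame 1: 4.0. Distance in frame 3: 4.7.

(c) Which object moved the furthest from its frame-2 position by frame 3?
the red square

(moved 3.4; next 2.8)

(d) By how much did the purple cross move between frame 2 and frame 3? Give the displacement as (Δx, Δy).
(-2.6, -0.9)

The purple cross was at (3.9, 7.5) in frame 2 and (1.3, 6.6) in frame 3.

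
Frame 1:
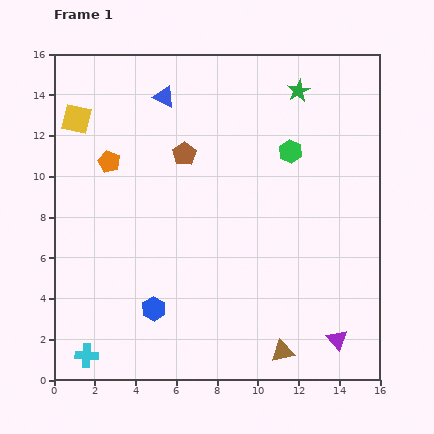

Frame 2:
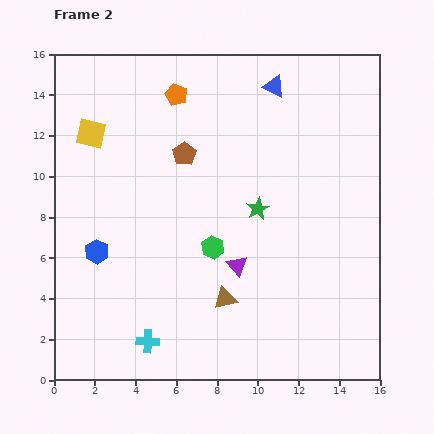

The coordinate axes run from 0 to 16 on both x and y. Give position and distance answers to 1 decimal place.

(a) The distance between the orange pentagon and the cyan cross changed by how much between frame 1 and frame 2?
+2.6

Distance in frame 1: 9.6. Distance in frame 2: 12.2.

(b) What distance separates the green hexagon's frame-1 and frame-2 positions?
6.0

The green hexagon moved from (11.6, 11.2) to (7.8, 6.5), a distance of √(3.8² + 4.7²) ≈ 6.0.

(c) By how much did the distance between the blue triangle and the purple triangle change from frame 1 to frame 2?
-5.6

Distance in frame 1: 14.6. Distance in frame 2: 9.0.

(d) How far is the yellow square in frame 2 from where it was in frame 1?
1.0

The yellow square moved from (1.1, 12.8) to (1.8, 12.1), a distance of √(0.7² + 0.7²) ≈ 1.0.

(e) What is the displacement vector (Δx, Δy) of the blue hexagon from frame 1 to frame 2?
(-2.8, 2.8)

The blue hexagon was at (4.9, 3.5) in frame 1 and (2.1, 6.3) in frame 2.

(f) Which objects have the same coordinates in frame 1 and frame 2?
the brown pentagon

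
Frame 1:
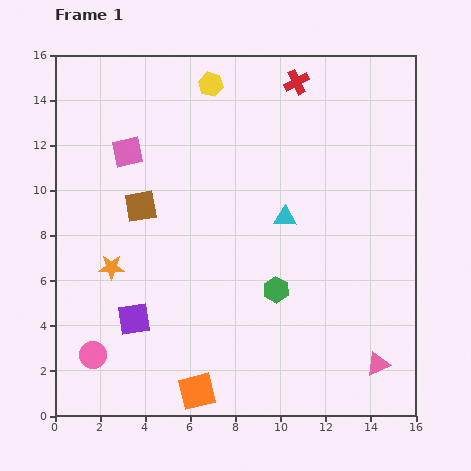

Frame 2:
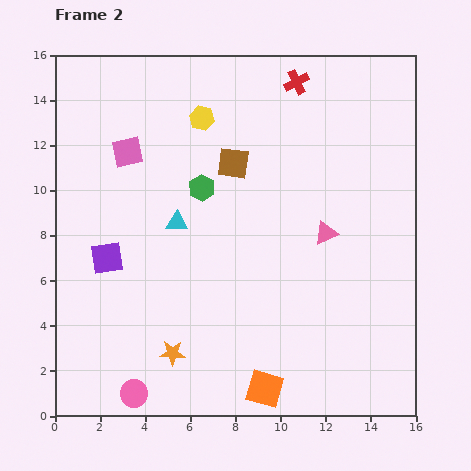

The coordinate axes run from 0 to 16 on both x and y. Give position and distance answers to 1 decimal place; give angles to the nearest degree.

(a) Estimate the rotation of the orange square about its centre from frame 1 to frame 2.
31° clockwise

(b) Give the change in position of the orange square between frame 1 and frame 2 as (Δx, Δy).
(3.0, 0.1)

The orange square was at (6.3, 1.1) in frame 1 and (9.3, 1.2) in frame 2.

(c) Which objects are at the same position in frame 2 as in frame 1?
the red cross, the pink square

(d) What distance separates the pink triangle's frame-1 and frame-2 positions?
6.2

The pink triangle moved from (14.3, 2.3) to (12.0, 8.1), a distance of √(2.3² + 5.8²) ≈ 6.2.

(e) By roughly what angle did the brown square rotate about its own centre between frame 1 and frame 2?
16° clockwise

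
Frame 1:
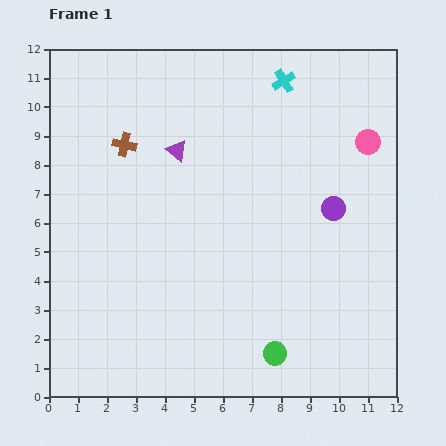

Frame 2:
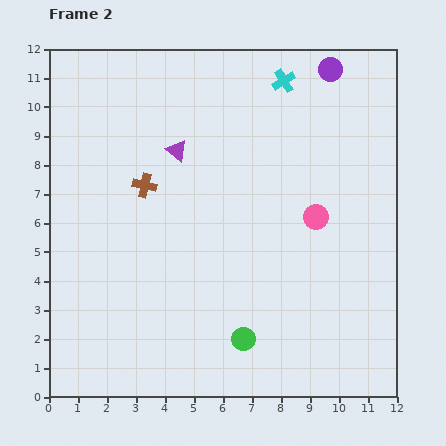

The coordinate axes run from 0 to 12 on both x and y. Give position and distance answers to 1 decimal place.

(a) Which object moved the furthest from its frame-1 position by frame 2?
the purple circle

(moved 4.8; next 3.2)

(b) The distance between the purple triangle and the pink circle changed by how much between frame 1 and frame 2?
-1.3

Distance in frame 1: 6.6. Distance in frame 2: 5.3.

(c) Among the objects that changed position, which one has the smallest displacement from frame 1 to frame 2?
the green circle

(moved 1.2)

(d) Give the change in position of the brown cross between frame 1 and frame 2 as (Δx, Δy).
(0.7, -1.4)

The brown cross was at (2.6, 8.7) in frame 1 and (3.3, 7.3) in frame 2.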